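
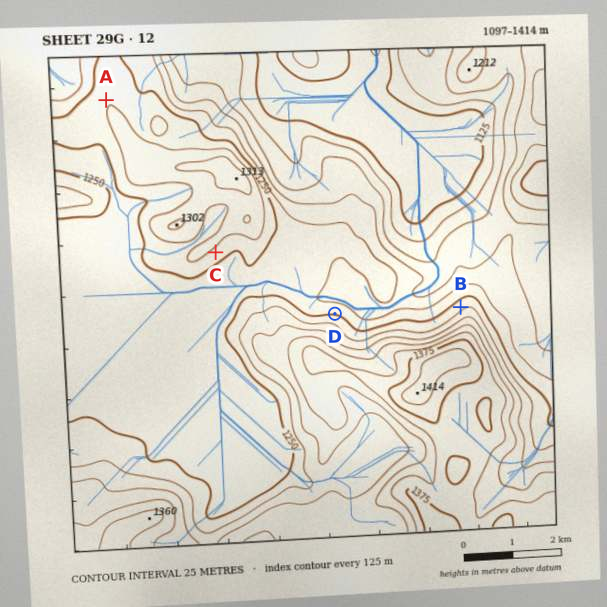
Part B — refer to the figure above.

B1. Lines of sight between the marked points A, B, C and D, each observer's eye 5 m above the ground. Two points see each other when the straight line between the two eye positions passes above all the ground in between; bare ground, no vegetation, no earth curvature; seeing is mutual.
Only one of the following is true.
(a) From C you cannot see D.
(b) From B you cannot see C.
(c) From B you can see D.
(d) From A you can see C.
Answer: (c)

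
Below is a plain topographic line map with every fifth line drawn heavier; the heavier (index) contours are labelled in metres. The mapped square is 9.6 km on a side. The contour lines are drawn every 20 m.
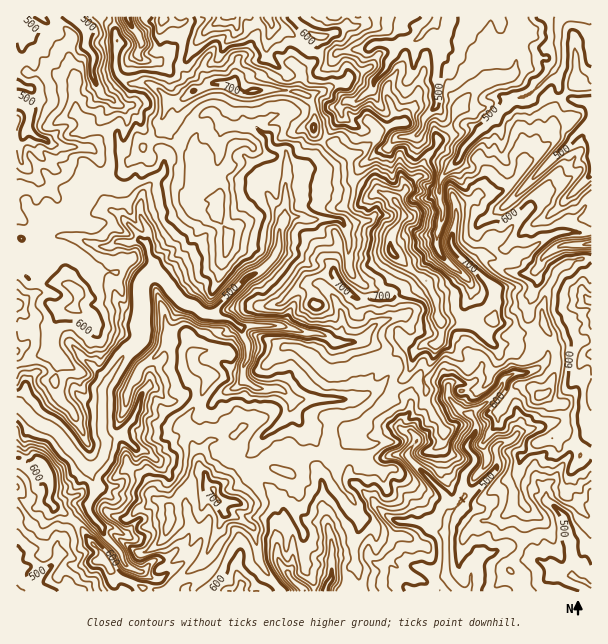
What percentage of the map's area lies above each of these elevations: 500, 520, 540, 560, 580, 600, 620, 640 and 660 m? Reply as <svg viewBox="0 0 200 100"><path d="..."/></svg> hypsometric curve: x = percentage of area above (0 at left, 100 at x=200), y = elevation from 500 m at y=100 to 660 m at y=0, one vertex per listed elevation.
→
<svg viewBox="0 0 200 100"><path d="M182 100l-16-12-17-13-17-13-20-12-29-12-25-13-22-13-16-12"/></svg>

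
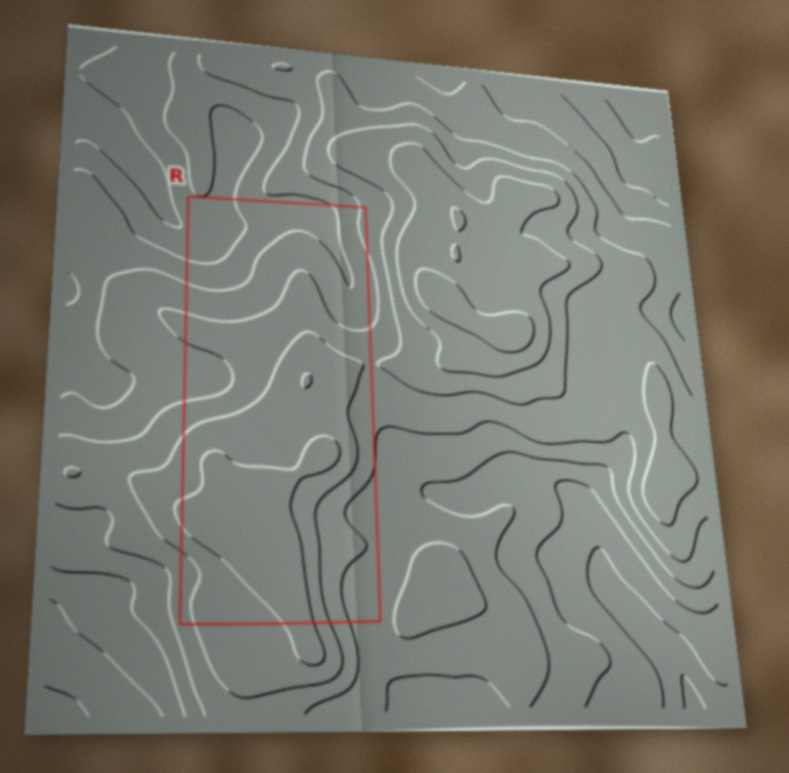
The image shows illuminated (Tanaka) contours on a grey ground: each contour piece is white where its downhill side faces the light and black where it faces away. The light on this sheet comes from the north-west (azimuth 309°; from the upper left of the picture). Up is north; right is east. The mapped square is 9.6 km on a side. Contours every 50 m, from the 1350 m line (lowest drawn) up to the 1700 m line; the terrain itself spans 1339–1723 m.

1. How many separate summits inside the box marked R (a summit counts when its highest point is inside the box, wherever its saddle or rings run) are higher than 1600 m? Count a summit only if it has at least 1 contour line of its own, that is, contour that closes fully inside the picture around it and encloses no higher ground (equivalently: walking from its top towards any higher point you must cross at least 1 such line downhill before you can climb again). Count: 1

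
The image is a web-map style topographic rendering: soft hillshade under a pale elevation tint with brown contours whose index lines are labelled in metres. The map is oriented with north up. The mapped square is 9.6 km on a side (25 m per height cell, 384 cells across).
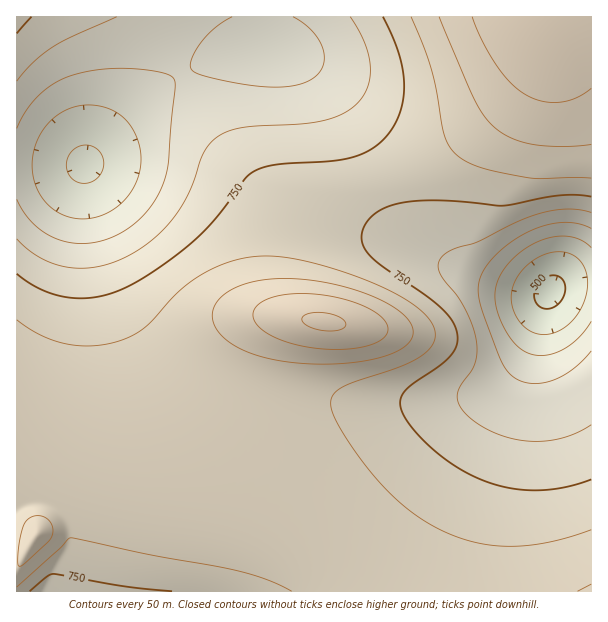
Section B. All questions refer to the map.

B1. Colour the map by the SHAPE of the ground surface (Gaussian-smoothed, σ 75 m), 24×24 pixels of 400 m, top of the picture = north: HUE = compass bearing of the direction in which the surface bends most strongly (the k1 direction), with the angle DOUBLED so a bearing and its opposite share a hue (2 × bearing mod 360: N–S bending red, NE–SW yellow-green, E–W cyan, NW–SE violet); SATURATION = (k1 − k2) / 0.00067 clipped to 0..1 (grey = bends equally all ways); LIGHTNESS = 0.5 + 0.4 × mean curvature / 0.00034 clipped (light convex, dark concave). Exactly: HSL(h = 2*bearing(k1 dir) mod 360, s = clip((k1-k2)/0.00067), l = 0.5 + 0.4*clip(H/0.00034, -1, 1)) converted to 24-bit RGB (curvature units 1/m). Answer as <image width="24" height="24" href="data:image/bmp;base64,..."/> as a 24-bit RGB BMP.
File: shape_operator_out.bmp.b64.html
<image width="24" height="24" href="data:image/bmp;base64,Qk32BgAAAAAAADYAAAAoAAAAGAAAABgAAAABABgAAAAAAMAGAAATCwAAEwsAAAAAAAAAAAAA3nRxEV1rfICNf4CQg4CUhX+ZgH2een+hd4iidpOidp2gd5uWeZWMeo+Ge4qEeoiEeomEeoiCeoaCeoOEeIGEeIGFeYGEeoCE/8zMGH2PTH+YfoSTf4OVf4KXf4KafYWcfImcfI6be5GXe5OTfI6MfIuHe4mFe4mFeomFeoiEeoaGeYOGeIGGeICFeH+Fen+E++XQ5Mb/KiCbfYWSfoWSf4WSf4WSf4aSfoiRfomPfoqNfouLfYmIfYiGfIiFe4mFe4mFeoiGeYeHeIOHeIGGeH+FeH2EeXyDO8IAsQIIf2eRfoSOfoSNf4SMf4WLf4WKgIaJf4eIf4eIf4eGfoeEfYiEfIiEfImFe4mGeomHeYaIeIOHd3+Gd3yFeHqDeXmCeoSKfIKKfYKLfoKLf4KKf4OIgIOHgIOGgISFgIWFgIWEf4aDfoeDfYiDfImDe4mEeomFeYiHeIWHd4GGdn2EdnmDd3eBeniAfIOKfIKKfYGJfoGIf4CHgICGgIGFgYKEgYOEgYSDgIWCf4aBfoeBfYiBfImCe4mCeoiDeYeEd4SFdn+DdnqBdXaAeHV/fHZ+e4OJe4GIfICIfX6Hf36GgH+FgoCEgoGDgoOCgYSBgIWAf4Z/fod9fIh8eoh6eId5d4V5doN6dYB8dXx9dXd7dXR7eXR7fHR7eoKJeoCIe36IfHyHgH6Ggn+FhICEg4GCg4KAhIN+hYV6hoZ1hoduhYhog4dif4ZeeoNddH9ecXxib3hnbXducnJ4d3J2eXJ0eYKKeX6JeXuJfXuIgXyHhH2GhX2ChXp6hnl0h3ZpiHNah3BKhXA7g3MxgXosfH8tcH8yZn87X39GUJRdVqSlXm2riWetmW6Zd4GMd3yLd3iLfXmKg3qJiHmGiXR7imlri15ai1RJi1A7i1QzjmIzkno8lJhHd6FOUqhRUqpzVriDScucObG4P2uoZkqyvmLDdIKOc3qOdHSOfXWOh3WNjnGMkWqFlmGBnVqEqlmUtWeyp4HDn5zTsb3jucrst8zupsHrjavimMfTaMC/PImcMlR7Qzx8nU2gcIOSb3mSb2+Te3CUhXCVjHCYjm+einGqhHe9hojToaznvszz0t340934ydP1s7nsm5Lcl3PHuYWLk4NiRFxPKjxBLDRCYkdha4WUaXiVaWuWdWuXgG6YhHOZf3mce4ekep2ye7O+fsLFgcO+f7usgrB2pnxhnFhKkEA6iDU0y1wpqWoxXFU3JTEpHSspNUM7ZomTY3iRY2iRcGaSgGySinSQinyGgox2d5Rmc5ZUdpREf483iIYsgW8lfV0je1EmfEwufE07umA9zGo9f1pFOEM5IDQxJ0M2YomKXnaFXmWCbGKDg2iHjG1/kHBwk4BtlItlko9bj4tTi4NNiXpKh3FKhmpOhWVUhGJbgmJhk2Rk0WZmslFgbE9oNUlSLFhPXn1zWW9zWF9uZFxveWJ0h2duk3BrmH1wl4Nyk4Ryj4JyjH1xindwiXBviW5xiG10h212hW13hG94sm+AzWyVqViiTE2CPnV/XHBgVWJfUlhcWlddal1dfmxjj3xpl4Zvl4l1k4h6joN+jn6GkXuRkXiTlHSUlHGSkXCMjXCEh3J/h3V+tnicxnXCgWSzUnuuZWldVlpWUFRUU1dTYmVZeHpgi41okZd1jpmEjJiXiY2bhIOeh32gi3ihkXWjlnKjmnGjnHKhmnWck3mSin+InYGfmYC3eIO7bV9gYFhfU1RaVF1cWWxcYYVibZtxeqB/gZ6JhZiRhI2TgH6ThHiUinKWkW6ZmGybnGybnW+YnHSVmXqTloGRjoaMgoyIfZKQeWFyaltwWllrWmxxXId5Xpp4ZqJ1bqF1dJt3eJF7e4Z/fXmBg3KDh2yEimiDjmeDkmiDlWyDlnKDlXqElIGFkYeHi4+Jf4+JgmSEcWCAYGB/YYOKYJSHYJx7Yp9wZZxobZRodIhseH5teHJseGhpemRqfmJrg2NtiGZvjWtxkXJzkn16k4iBk5CGj5KJhJGLgWiKc2WKaXCMaomPaJOIZpd5ZZZraZFkcYlkdYBkeHhjdG1hc2VfdGBeeF9ffWJigmlniXNujn91kot9lZSDkZaHjJaJhpKMfm2Lc2uMcneNc4eMcY6Fbo53bIxrcohodoFld3pjdXFhcWlgcGVfcWRhdWZkeWxpf3Zwh4J2jY59jpSCjpiHjJqJipmMh5GQe3GIcm+KdnmLeoKJeYiFd4d6d4VzeoFwenxtd3VqdG1pcWhocWhrc2tvdm91dXd7eoJ9f4uBhJOGiJmKi52OjJ2RjJaRh4eN"/>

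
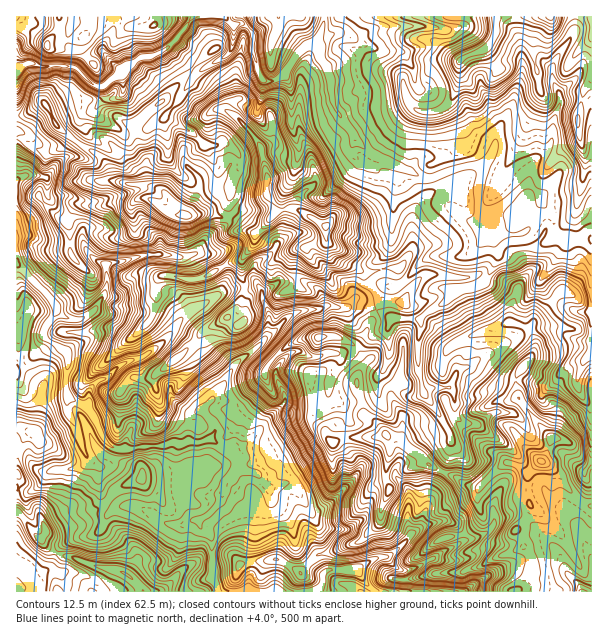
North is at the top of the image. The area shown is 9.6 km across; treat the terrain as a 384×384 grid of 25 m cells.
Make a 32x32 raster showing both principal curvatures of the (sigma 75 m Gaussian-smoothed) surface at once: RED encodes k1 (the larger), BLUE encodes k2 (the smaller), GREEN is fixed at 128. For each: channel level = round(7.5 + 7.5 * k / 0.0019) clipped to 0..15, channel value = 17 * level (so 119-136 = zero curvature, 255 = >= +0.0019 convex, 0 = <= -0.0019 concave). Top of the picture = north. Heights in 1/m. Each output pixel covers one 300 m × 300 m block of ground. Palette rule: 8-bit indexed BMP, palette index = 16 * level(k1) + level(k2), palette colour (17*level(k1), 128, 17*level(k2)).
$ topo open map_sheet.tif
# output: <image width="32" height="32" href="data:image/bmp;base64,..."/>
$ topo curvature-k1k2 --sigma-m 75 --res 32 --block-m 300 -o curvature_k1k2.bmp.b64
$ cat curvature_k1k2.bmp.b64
<image width="32" height="32" href="data:image/bmp;base64,Qk02CAAAAAAAADYEAAAoAAAAIAAAACAAAAABAAgAAAAAAAAEAAATCwAAEwsAAAABAAAAAAAAAIAAABGAAAAigAAAM4AAAESAAABVgAAAZoAAAHeAAACIgAAAmYAAAKqAAAC7gAAAzIAAAN2AAADugAAA/4AAAACAEQARgBEAIoARADOAEQBEgBEAVYARAGaAEQB3gBEAiIARAJmAEQCqgBEAu4ARAMyAEQDdgBEA7oARAP+AEQAAgCIAEYAiACKAIgAzgCIARIAiAFWAIgBmgCIAd4AiAIiAIgCZgCIAqoAiALuAIgDMgCIA3YAiAO6AIgD/gCIAAIAzABGAMwAigDMAM4AzAESAMwBVgDMAZoAzAHeAMwCIgDMAmYAzAKqAMwC7gDMAzIAzAN2AMwDugDMA/4AzAACARAARgEQAIoBEADOARABEgEQAVYBEAGaARAB3gEQAiIBEAJmARACqgEQAu4BEAMyARADdgEQA7oBEAP+ARAAAgFUAEYBVACKAVQAzgFUARIBVAFWAVQBmgFUAd4BVAIiAVQCZgFUAqoBVALuAVQDMgFUA3YBVAO6AVQD/gFUAAIBmABGAZgAigGYAM4BmAESAZgBVgGYAZoBmAHeAZgCIgGYAmYBmAKqAZgC7gGYAzIBmAN2AZgDugGYA/4BmAACAdwARgHcAIoB3ADOAdwBEgHcAVYB3AGaAdwB3gHcAiIB3AJmAdwCqgHcAu4B3AMyAdwDdgHcA7oB3AP+AdwAAgIgAEYCIACKAiAAzgIgARICIAFWAiABmgIgAd4CIAIiAiACZgIgAqoCIALuAiADMgIgA3YCIAO6AiAD/gIgAAICZABGAmQAigJkAM4CZAESAmQBVgJkAZoCZAHeAmQCIgJkAmYCZAKqAmQC7gJkAzICZAN2AmQDugJkA/4CZAACAqgARgKoAIoCqADOAqgBEgKoAVYCqAGaAqgB3gKoAiICqAJmAqgCqgKoAu4CqAMyAqgDdgKoA7oCqAP+AqgAAgLsAEYC7ACKAuwAzgLsARIC7AFWAuwBmgLsAd4C7AIiAuwCZgLsAqoC7ALuAuwDMgLsA3YC7AO6AuwD/gLsAAIDMABGAzAAigMwAM4DMAESAzABVgMwAZoDMAHeAzACIgMwAmYDMAKqAzAC7gMwAzIDMAN2AzADugMwA/4DMAACA3QARgN0AIoDdADOA3QBEgN0AVYDdAGaA3QB3gN0AiIDdAJmA3QCqgN0Au4DdAMyA3QDdgN0A7oDdAP+A3QAAgO4AEYDuACKA7gAzgO4ARIDuAFWA7gBmgO4Ad4DuAIiA7gCZgO4AqoDuALuA7gDMgO4A3YDuAO6A7gD/gO4AAID/ABGA/wAigP8AM4D/AESA/wBVgP8AZoD/AHeA/wCIgP8AmYD/AKqA/wC7gP8AzID/AN2A/wDugP8A/4D/AIeGl4aFhrentpWEo6SVY7WjpbeS5PHx0NCQxMeXh6aUhoWV1ufHppaU2KSV2MbX1sWSgICjs8LD1vbEpZeHhaeEyLSUZIW4qIWFpLanhbdjt+X5xpKQ9uSUhaenl4eXh7XJloZ0lqaEdYZ1hoZ2loWUc5Hl2ZNww7OlgsiHh4eHtsiFh4eFhYaHh4aHh4d2hnOD2JTnc5aVhceDlqeHd5ezlZeYhaeWl4eHh3aIh4eGguKRx+iThWSW2ISWl4eXpddjhIZ1hqiohoeIh4aGh3N0+YCTxrSm5eelxoW2lrZitJe3lJaVpaWWl5iXdoiGg4b3lnPGldiVY4S3prfIhbKXuaeDpLSjs4KEhYaHhoOFyNm2x7i3hoWEx5O1hbfZsri4haWCxnPHtpWWh4d1g8jXl3WmlbeXlJaUtLW1tqeDhaZ0hIPZlMfFc3WHhJTRk8d2hqaFtYSlhLe3t9aEp4KGuJLGsObW15PHc3O06bDFuIaolpa3gqSEl5e3pYOElJaolIT4oLHG97ing5D50Nm3lpe3g8eByYSFhbfYloWEp5Vzg4X3tXCk17ekkYD2wrSTpaeT6IG5p4eFhMenloS3cti2pafox4KVx8b6oYDG+eelpnPXgpenuKeXtpaWpaimgqNyhYXXhoOD2MjEknCAkXOmhZWUhIeHl7inloWDuIJ1pqKDlsiVhIJx1ZDo17W1lIaXp5aFc4R1x5SluLWShIe35sPX2Pf397PFg5SUpKWEppaVp7fHtpS41oO4lIOouOaQgJCggHBzs/eStbfHqLallMeVdHWGhYWmlXWGlIa2k7fX2aSEpGGltOhxtaXolYZ0lqeXl4d2hoaGdoZzhsiEdHTWksj6w8Om1raV5umnlnSWl3eHd3eHh4eWhqPGlaWlpdjXyLe2hYSl5dejxsekhoaXd4eHh4eHdoamo7TF19fF1ri4hJZ2g+iklOehc4WGd4eXmIaYh4aGhrZiopHHpZaFpYO2l5dz5qZy+IR1d4aGhpaFhoeHhqdkprW3lLS2hoW3gth0hXL2lpP3g3aGhoeGh5eHdpeHhpTGhoXnpZaVloWEoqRk1tXGk5SGhYeHhoWFhYZ2h4d1ldXEx7d1hMi2t4S1+dfmkeikhoWGh4anyMiWhnV1laSkxrL7lsfEpJWnt4OFuOqx17SXhJh3dciGhrWnlXKn2IG3scbXsNCQlainloWm1WCgtZiDl4eWyJV1x4TIpbSjpZWAsLDQ95KAkKW3pJH3oOiRpoWHl5aVl6XqxqaWpJS2lsP6x7iUuLa2gKW5xuOg2IWDl5eGhpamloWl54WGp4Knp4S3h5eGp7jIkMSigLW3p6aVlpeWlZWUlHTXlabZpKU="/>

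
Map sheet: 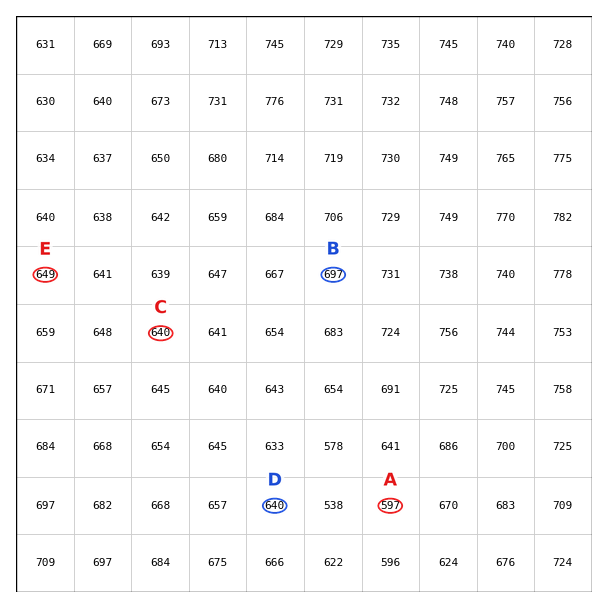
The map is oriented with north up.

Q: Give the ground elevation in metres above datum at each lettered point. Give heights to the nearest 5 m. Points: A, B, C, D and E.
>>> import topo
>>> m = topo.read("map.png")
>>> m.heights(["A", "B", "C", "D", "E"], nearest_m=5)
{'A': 595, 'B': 695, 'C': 640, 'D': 640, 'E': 650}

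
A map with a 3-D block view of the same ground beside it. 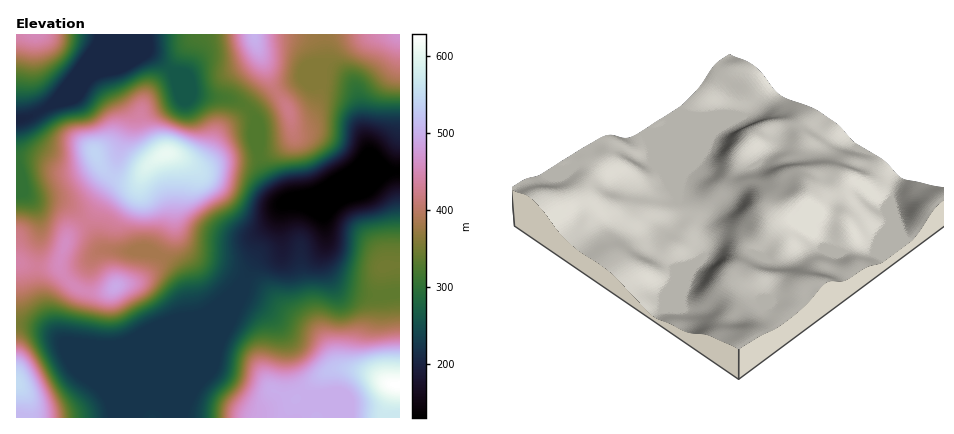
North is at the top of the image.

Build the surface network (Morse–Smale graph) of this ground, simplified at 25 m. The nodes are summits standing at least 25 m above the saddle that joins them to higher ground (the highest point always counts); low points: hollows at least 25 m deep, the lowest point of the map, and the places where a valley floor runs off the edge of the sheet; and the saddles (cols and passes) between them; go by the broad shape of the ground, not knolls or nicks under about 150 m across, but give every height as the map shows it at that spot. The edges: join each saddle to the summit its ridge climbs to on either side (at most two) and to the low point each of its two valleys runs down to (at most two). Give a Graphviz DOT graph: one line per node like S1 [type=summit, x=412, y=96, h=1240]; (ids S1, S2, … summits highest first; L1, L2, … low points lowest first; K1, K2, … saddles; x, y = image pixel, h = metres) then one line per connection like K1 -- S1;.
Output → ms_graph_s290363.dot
graph terrain {
  S1 [type=summit, x=398, y=384, h=629];
  S2 [type=summit, x=166, y=154, h=607];
  S3 [type=summit, x=18, y=384, h=550];
  S4 [type=summit, x=254, y=36, h=504];
  S5 [type=summit, x=116, y=286, h=495];
  S6 [type=summit, x=398, y=36, h=468];
  S7 [type=summit, x=36, y=34, h=453];
  L1 [type=low, x=400, y=172, h=130];
  L2 [type=low, x=18, y=120, h=202];
  K1 [type=saddle, x=38, y=266, h=434];
  K2 [type=saddle, x=84, y=222, h=431];
  K3 [type=saddle, x=16, y=324, h=352];
  K4 [type=saddle, x=248, y=108, h=331];
  K5 [type=saddle, x=242, y=282, h=222];
  K6 [type=saddle, x=40, y=110, h=207];
  K7 [type=saddle, x=394, y=172, h=131];
  K1 -- S5;
  K1 -- L1;
  K1 -- L2;
  K2 -- S2;
  K2 -- S5;
  K2 -- L1;
  K2 -- L2;
  K3 -- S3;
  K3 -- S5;
  K3 -- L1;
  K4 -- S2;
  K4 -- S4;
  K4 -- L1;
  K4 -- L2;
  K5 -- S1;
  K5 -- S2;
  K5 -- L1;
  K6 -- S2;
  K6 -- S7;
  K6 -- L2;
  K7 -- S1;
  K7 -- S6;
  K7 -- L1;
}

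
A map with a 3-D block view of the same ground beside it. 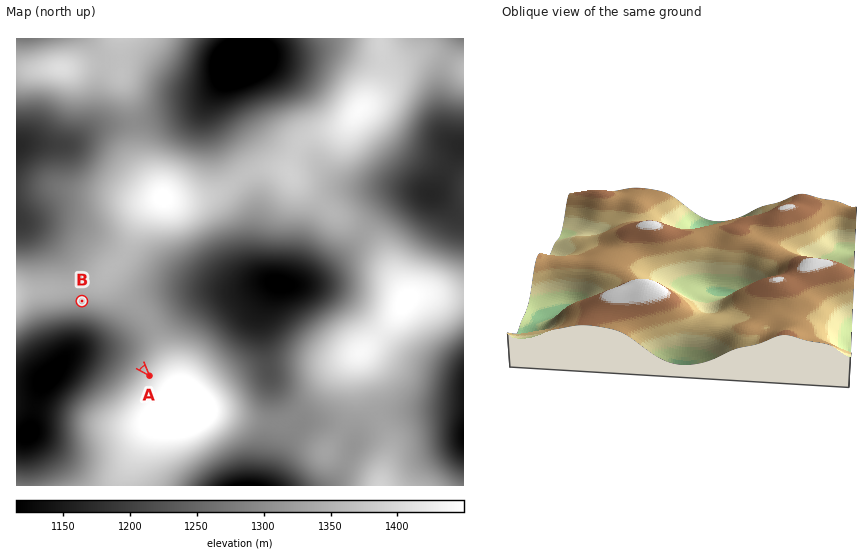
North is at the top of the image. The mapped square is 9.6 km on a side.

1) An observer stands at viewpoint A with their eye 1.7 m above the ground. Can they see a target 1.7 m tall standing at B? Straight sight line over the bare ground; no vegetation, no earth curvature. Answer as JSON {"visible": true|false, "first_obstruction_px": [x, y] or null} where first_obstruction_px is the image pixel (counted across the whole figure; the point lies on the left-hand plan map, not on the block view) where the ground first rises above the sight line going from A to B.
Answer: {"visible": true, "first_obstruction_px": null}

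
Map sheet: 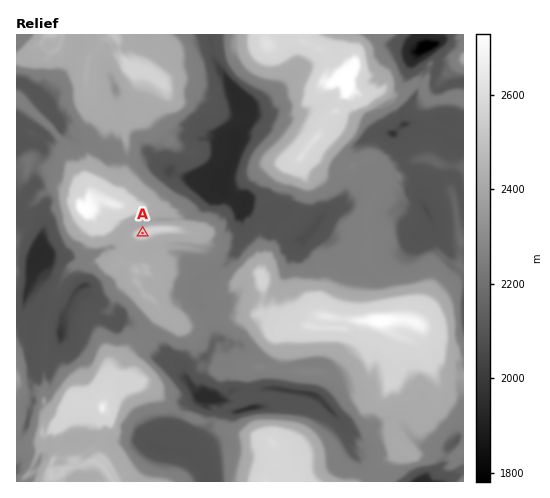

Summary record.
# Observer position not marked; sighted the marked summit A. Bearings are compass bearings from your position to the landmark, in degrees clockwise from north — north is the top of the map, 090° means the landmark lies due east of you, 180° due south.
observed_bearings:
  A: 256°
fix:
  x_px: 188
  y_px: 221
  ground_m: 2380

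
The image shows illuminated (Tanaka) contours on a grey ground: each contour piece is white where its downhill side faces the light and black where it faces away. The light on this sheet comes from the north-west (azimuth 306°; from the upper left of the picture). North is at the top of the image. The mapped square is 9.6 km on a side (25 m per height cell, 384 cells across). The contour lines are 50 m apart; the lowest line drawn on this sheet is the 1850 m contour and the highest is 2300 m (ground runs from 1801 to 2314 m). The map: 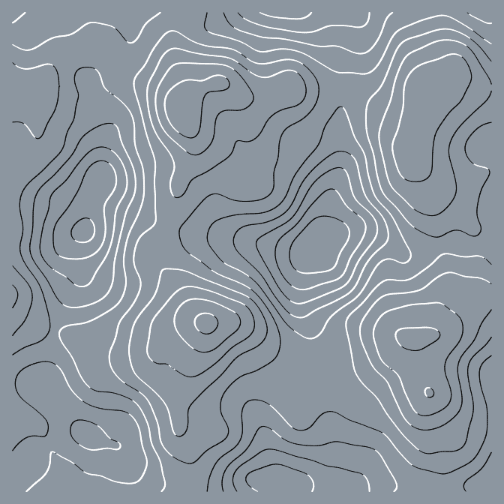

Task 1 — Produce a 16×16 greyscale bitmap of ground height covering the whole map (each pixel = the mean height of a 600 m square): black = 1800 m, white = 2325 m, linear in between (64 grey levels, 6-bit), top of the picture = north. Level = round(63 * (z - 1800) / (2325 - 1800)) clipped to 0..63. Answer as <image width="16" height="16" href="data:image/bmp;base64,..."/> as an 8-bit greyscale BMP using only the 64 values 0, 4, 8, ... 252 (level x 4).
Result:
<image width="16" height="16" href="data:image/bmp;base64,Qk02BQAAAAAAADYEAAAoAAAAEAAAABAAAAABAAgAAAAAAAABAAATCwAAEwsAAAABAAAAAAAAAAAAAAEBAQACAgIAAwMDAAQEBAAFBQUABgYGAAcHBwAICAgACQkJAAoKCgALCwsADAwMAA0NDQAODg4ADw8PABAQEAAREREAEhISABMTEwAUFBQAFRUVABYWFgAXFxcAGBgYABkZGQAaGhoAGxsbABwcHAAdHR0AHh4eAB8fHwAgICAAISEhACIiIgAjIyMAJCQkACUlJQAmJiYAJycnACgoKAApKSkAKioqACsrKwAsLCwALS0tAC4uLgAvLy8AMDAwADExMQAyMjIAMzMzADQ0NAA1NTUANjY2ADc3NwA4ODgAOTk5ADo6OgA7OzsAPDw8AD09PQA+Pj4APz8/AEBAQABBQUEAQkJCAENDQwBEREQARUVFAEZGRgBHR0cASEhIAElJSQBKSkoAS0tLAExMTABNTU0ATk5OAE9PTwBQUFAAUVFRAFJSUgBTU1MAVFRUAFVVVQBWVlYAV1dXAFhYWABZWVkAWlpaAFtbWwBcXFwAXV1dAF5eXgBfX18AYGBgAGFhYQBiYmIAY2NjAGRkZABlZWUAZmZmAGdnZwBoaGgAaWlpAGpqagBra2sAbGxsAG1tbQBubm4Ab29vAHBwcABxcXEAcnJyAHNzcwB0dHQAdXV1AHZ2dgB3d3cAeHh4AHl5eQB6enoAe3t7AHx8fAB9fX0Afn5+AH9/fwCAgIAAgYGBAIKCggCDg4MAhISEAIWFhQCGhoYAh4eHAIiIiACJiYkAioqKAIuLiwCMjIwAjY2NAI6OjgCPj48AkJCQAJGRkQCSkpIAk5OTAJSUlACVlZUAlpaWAJeXlwCYmJgAmZmZAJqamgCbm5sAnJycAJ2dnQCenp4An5+fAKCgoAChoaEAoqKiAKOjowCkpKQApaWlAKampgCnp6cAqKioAKmpqQCqqqoAq6urAKysrACtra0Arq6uAK+vrwCwsLAAsbGxALKysgCzs7MAtLS0ALW1tQC2trYAt7e3ALi4uAC5ubkAurq6ALu7uwC8vLwAvb29AL6+vgC/v78AwMDAAMHBwQDCwsIAw8PDAMTExADFxcUAxsbGAMfHxwDIyMgAycnJAMrKygDLy8sAzMzMAM3NzQDOzs4Az8/PANDQ0ADR0dEA0tLSANPT0wDU1NQA1dXVANbW1gDX19cA2NjYANnZ2QDa2toA29vbANzc3ADd3d0A3t7eAN/f3wDg4OAA4eHhAOLi4gDj4+MA5OTkAOXl5QDm5uYA5+fnAOjo6ADp6ekA6urqAOvr6wDs7OwA7e3tAO7u7gDv7+8A8PDwAPHx8QDy8vIA8/PzAPT09AD19fUA9vb2APf39wD4+PgA+fn5APr6+gD7+/sA/Pz8AP39/QD+/v4A////AFhkZFxohHxIKCxASFxwdGBcXExMbJiUcExYXGBwkJR8ZFRQWHyonIBsgHh8kLiwiFhYdISkuKiMhISIjKjQwIRsbISYvMjQrJSEhJjE1MCMiHh8kLjY8NSkcHigzNTMrJRkWHSgyMy0eEBQfKi0uLB4RDxonKSQdEgYGEx8iJycaCwcWJSUfGBEHAgoYIiQjGw8JEiAnIiEfEwkPHyoqJCAWDA4gKikoJRwRFykwLCUjHxQVIy8wKichGx0tMysjJiIbGyg4NC4rJh8hKzMwKCgkHSAqNjYzLSshICczMy0hISAgJC0rJyEhGxohLDApGhweHR8jHhgSEBITGSAjHA="/>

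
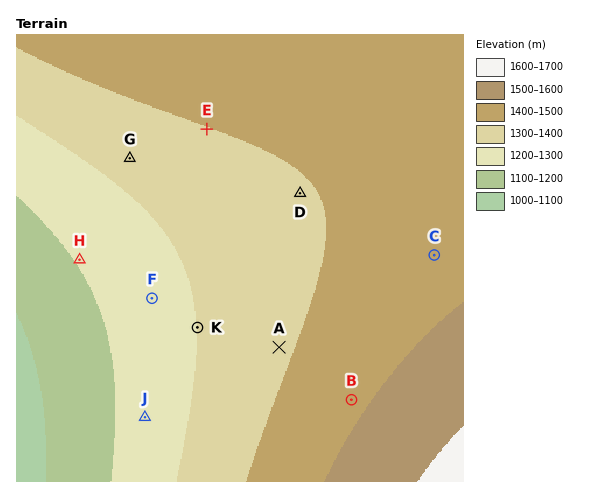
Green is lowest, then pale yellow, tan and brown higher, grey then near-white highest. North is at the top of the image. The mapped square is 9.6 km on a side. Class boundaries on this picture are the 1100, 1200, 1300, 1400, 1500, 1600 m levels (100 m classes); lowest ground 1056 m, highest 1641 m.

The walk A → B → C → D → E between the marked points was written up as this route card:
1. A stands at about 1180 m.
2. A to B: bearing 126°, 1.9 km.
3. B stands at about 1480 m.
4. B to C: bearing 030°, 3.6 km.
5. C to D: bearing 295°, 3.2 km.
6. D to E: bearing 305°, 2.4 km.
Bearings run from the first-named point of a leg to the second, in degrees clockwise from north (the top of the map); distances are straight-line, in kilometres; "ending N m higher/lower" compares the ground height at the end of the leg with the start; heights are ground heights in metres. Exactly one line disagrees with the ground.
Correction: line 1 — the height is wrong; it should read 1380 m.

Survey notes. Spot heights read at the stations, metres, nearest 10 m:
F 1260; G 1330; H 1210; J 1240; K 1300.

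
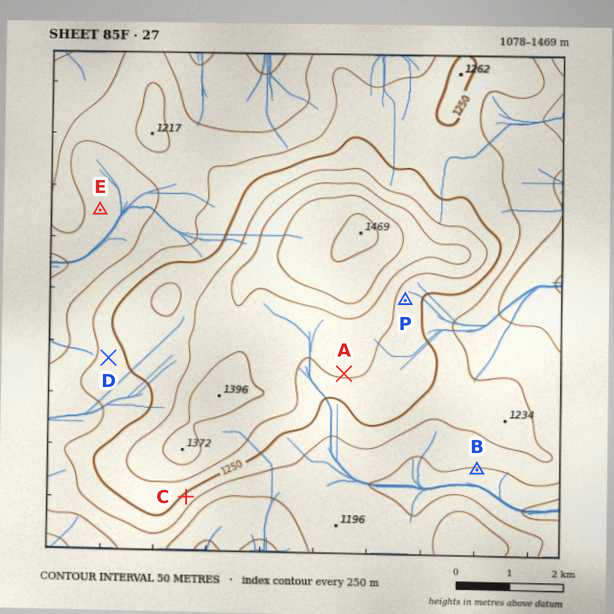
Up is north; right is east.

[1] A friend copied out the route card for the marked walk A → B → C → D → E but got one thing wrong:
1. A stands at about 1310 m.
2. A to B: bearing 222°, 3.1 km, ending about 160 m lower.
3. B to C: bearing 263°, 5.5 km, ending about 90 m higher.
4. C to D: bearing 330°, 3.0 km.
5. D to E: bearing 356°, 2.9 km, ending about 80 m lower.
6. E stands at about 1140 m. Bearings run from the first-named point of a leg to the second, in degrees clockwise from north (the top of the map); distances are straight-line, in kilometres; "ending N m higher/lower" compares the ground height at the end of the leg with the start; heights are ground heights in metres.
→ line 2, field bearing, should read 126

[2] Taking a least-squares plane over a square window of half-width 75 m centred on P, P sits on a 6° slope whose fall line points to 89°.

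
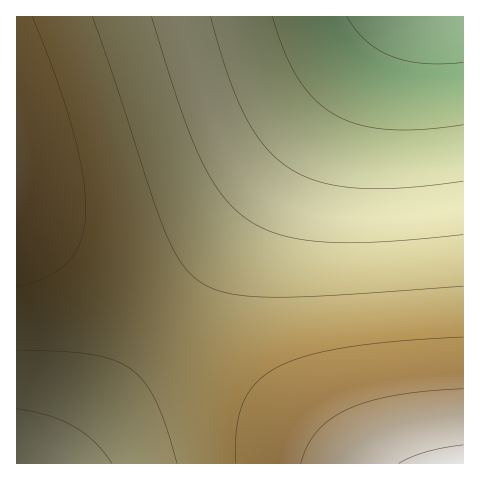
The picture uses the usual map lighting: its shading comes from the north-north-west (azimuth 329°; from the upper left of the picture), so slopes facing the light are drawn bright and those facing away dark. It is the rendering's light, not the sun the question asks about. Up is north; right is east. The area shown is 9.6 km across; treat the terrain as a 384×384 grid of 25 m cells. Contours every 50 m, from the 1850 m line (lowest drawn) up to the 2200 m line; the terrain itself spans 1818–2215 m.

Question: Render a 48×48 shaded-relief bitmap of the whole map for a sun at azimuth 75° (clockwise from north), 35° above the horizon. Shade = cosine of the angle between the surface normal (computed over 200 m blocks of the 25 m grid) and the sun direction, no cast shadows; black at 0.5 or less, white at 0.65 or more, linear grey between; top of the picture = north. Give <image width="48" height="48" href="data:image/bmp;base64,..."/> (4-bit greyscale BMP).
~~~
<image width="48" height="48" href="data:image/bmp;base64,Qk32BAAAAAAAAHYAAAAoAAAAMAAAADAAAAABAAQAAAAAAIAEAAATCwAAEwsAABAAAAAAAAAAAAAAABEREQAiIiIAMzMzAERERABVVVUAZmZmAHd3dwCIiIgAmZmZAKqqqgC7u7sAzMzMAN3d3QDu7u4A////AGZVVVVVRERERERERERVVVVWZmZnd3d3eGZlVVVVVEREREREREVVVVVmZmZ3d3d3iGZlVVVVVVRERERERVVVVVZmZmd3d3d4iGZmVVVVVVVVREVVVVVVVWZmZnd3d3eIiGZmZVVVVVVVVVVVVVVVZmZmZ3d3d3iIiGZmZlVVVVVVVVVVVVVmZmZmd3d3d4iIiGZmZmZVVVVVVVVVVWZmZmZ3d3d3iIiIiGZmZmZmVVVVVVVVZmZmZmd3d3d4iIiIiGZmZmZmZmZmZmZmZmZmZ3d3d3eIiIiIiGZmZmZmZmZmZmZmZmZnd3d3d3iIiIiIiGZmZmZmZmZmZmZmZmd3d3d3d4iIiIiIiGZmZmZmZmZmZmZnd3d3d3d3iIiIiIiIiGZnd3d3d3d3d3d3d3d3d3d4iIiIiIiIiHd3d3d3d3d3d3d3d3d3d4iIiIiIiIiIiHd3d3d3d3d3d3d3d3eIiIiIiIiIiIiIiHd3d3d3d3d4iIiIiIiIiIiIiIiIiIiIiHd3d3d4iIiIiIiIiIiIiIiIiIiIiIiIiHd3d4iIiIiIiIiIiIiIiIiIiIiIiIiIiHd3iIiIiIiIiIiIiIiIiIiIiIiIiIiIiHeIiIiIiJmZmZmZmYiIiIiIiIiIiIiIiIiIiIiJmZmZmZmZmZmYiIiIiIiIiIiIiIiIiImZmZmZmZmZmZmZmIiIiIiIiIiIiIiIiZmZmZmZmZmZmZmZmZiIiIiIiIiIiIiImZmZmZqqqqqZmZmZmZmIiIiIiIiIiIiZmZmZqqqqqqqqmZmZmZmYiIiIiIiIiJmZmZmqqqqqqqqqqpmZmZmYiIiIiIiIiJmZmaqqqqqqqqqqqqmZmZmZiIiIiIiIiJmZmqqqqqqqqqqqqqqZmZmZiIiIiIiIiJmZqqqqqqqqqqqqqqqpmZmZmIiIiIiIiJmqqqqqqqqqqqqqqqqqmZmZmIiIiIiIiJqqqqqqqru7u6qqqqqqmZmZmYiIiIiIiKqqqqqqu7u7u7qqqqqqqZmZmYiIiIiIiKqqqqq7u7u7u7uqqqqqqZmZmZiIiIiIiKqqqqu7u7u7u7u6qqqqqpmZmZiIiIiIiKqqqru7u7u7u7u7qqqqqpmZmZmIiIiIiKqqq7u7u7u7u7u7qqqqqqmZmZmIiIiIiKqqu7u7u7u7u7u7uqqqqqmZmZmYiIiIiKqru7u7u7u7u7u7uqqqqqqZmZmYiIiIiKq7u7u7u7u7u7u7u6qqqqqZmZmYiIiIiKu7u7u7u7u7u7u7u6qqqqqpmZmZiIiIiLu7u7u7u7u7u7u7u6qqqqqpmZmZiIiIiLu7u7u7u7u7u7u7u6qqqqqqmZmZmIiIiLu7u7u7u7u7u7u7u7qqqqqqmZmZmIiIiLu7u7u7u7u7u7u7u7qqqqqqqZmZmYiIiLu7u7u7u7u7u7u7u7qqqqqqqZmZmYiIiLu7u7u7u7u7u7u7u7qqqqqqqpmZmZiIiLu7u7u7u7u7u7u7u7qqqqqqqpmZmZiIiLu7u7u7u7u7u7u7u7qqqqqqqqmZmZmIiA=="/>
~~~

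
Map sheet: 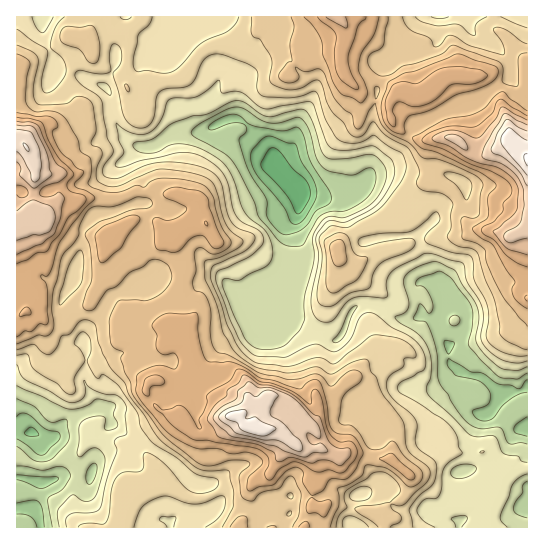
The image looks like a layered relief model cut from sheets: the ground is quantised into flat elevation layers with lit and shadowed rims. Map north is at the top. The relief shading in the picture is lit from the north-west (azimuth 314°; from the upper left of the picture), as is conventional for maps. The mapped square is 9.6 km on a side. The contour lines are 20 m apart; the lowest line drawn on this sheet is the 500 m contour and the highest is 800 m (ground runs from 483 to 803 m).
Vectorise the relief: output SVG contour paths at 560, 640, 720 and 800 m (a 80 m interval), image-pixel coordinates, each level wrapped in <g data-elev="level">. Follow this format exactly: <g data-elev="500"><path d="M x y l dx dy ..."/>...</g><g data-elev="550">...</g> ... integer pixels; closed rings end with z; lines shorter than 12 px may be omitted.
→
<g data-elev="560"><path d="M527 518l-10-4-4-5 2-7 8-9 0-8 4-4"/><path d="M87 483l-1-5 1-7 4-7 4-1 2 4-2 9-4 7z"/><path d="M17 466l9 0 16 4 19-4 5 2 4 5 0 5-7 10-13 8-2 3 4 28"/><path d="M527 444l-6-1-8 1-4-1-6-13-4-3-17 2-9-3-8-5-9-12-17-28-2-28-8-26-4-6-11-2 5-15 3 1 7 8 2-1 2-5-1-8-4-8-5-4-6-1-2-3 2-3 5-3 17-6 11 6 18 24 4 8 0 17-4 17 2 4 11 14 18 16 18 2 10-6"/><path d="M17 399l17 7 11 12 5 4 4 0 12-3 3 18-4 9-12 12-7 3-12-1-17-14"/><path d="M451 325l3 1 4-2 2-3-1-4-4-2-4 2-2 4z"/><path d="M289 246l-10-5-20-23-6-19-15-29-7-11-9-7-30-17-1-4 5-5 27-15 12-4 8 1 18 12 9 3 9 0 20-5 4 3 5 6 8 31 9 11 6 3 20 3 6-1 10-6 4 0 3 2 2 5-1 8-4 9-6 7-18 11-17 2-8 3-5 5-14 24-4 2z"/></g><g data-elev="640"><path d="M336 527l3-12 8-8-3-9 2-7 20-12 7-6 8-1 6 2 9 7 4 6-1 6-9 9-30 4-5 3 3 4 13 8 7 6"/><path d="M390 527l9-5 3-4-3-4-7-5-1-4 8 1 6-3 22-21 3-5 0-6-3-5-14-11-5-5-2-7-3-21-20-28-6-16-6-7-3-10-5-2-9 3-23 12-14-7-19 5-11 1-30-6-19-12-6-6-9-16-6-28-12-27-1-15 2-2 19-6 14-8 4-5-1-3-11-8-5-7-4-10-4-19-5-12-6-5-9-3-36-6-8 1-37 16-10 0-8-4-3-4 0-8 6-17-3-5-6-2-2-3 5-13-4-27-5-4-8-3-4 1-9 7-24 1-5-2-3-5-1-8 5-25 0-7-6-7-15-6"/><path d="M287 516l1-3 3-2-1 4z"/><path d="M289 498l-2-3 4-2 2 2 0 3-2 1z"/><path d="M17 350l17-6 9 9 7 1 7-6 4-11 9-3 11-13 6-1 7 3 2 4 3 16 10 23 16 17 5 14 14 17 15 25 39 30 9 2 18-1 4 1 5 20-1 15-11 21"/><path d="M59 305l1-11 9-28 6-12 6-4 2 4 1 7-2 21-6 8-14 14z"/><path d="M331 293l6-1 20-12 6-10 5-11-2-2-11-3-3-4-4-13-6-4-8 1-8 5-2 3 2 15 0 28 2 5z"/><path d="M466 200l-9-14-12-9-1-3 1-1 5-1 9 2 11 7 2 4-1 5-2 8z"/><path d="M127 91l2 0 0-2-3-5-1 2z"/><path d="M92 63l3 0 3-2 2-11-1-12-5-11-4-2-9 2-14-1-4 2-3 7 2 7 17 7 8 12z"/><path d="M527 44l-6-3-15-11-9-3-4 3 10 15 2 6-2 4-32-9-20-11-4 1-6 9-6 2-6-9-15-6-5-4-4-5-3-6"/><path d="M251 17l0 14 1 4 9 5 10 18 1 7-2 13 1 5 12 6 10 1 9-2 11-7 5-1 4 5 4 16 5 9 12 12 9 13 5 2 5-1 9-13 3-1 12 14 23 13 10 20 0 5-3 8 2 5 7 4 18 3 9 8 1 3-2 10 0 12-4 8 1 4 10 7 15 3 5 5 7 25 10 23 5 23 0 9 8 8 19 8"/></g><g data-elev="720"><path d="M337 465l5 0 7-7 2-4 0-4-2-2-12 0-7-5-11-27-6-2-14-14-8-6-20-8-12-2-13-9-3 0-5 8-10 7-2 6-11 9-7 12 0 4 10 16 41 8 15 8 2 6 2 3 13-5 20 6 8-3 8 0z"/><path d="M17 254l25-10 12-10 6-16 4-20-5-6-6 4-7 1-5-1-2-3 4-6 16-5 8-8-1-4-11-8-17-36-8-4-13-1"/><path d="M17 185l8 2 3 6-1 2-4 3-4-1-2-2"/><path d="M527 120l-25-13-7 12-16 18-5 1-13-6-10-2-11 3-8 5 2 3 15 5 21 13 29 9 14 11 5 11-1 20-6 7-18 14 14 18 20 6"/><path d="M326 17l20 11 2-3-2-8"/></g><g data-elev="800"><path d="M527 154l-2 0-1 3 3 9"/></g>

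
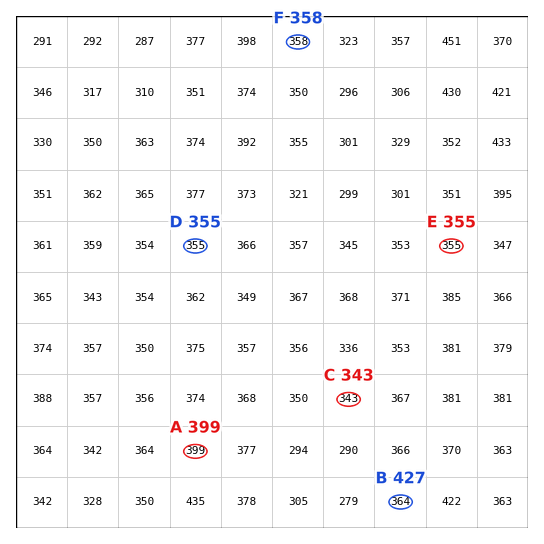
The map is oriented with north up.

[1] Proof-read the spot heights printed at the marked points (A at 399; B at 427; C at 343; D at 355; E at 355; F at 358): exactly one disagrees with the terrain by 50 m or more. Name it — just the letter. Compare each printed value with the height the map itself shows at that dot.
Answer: B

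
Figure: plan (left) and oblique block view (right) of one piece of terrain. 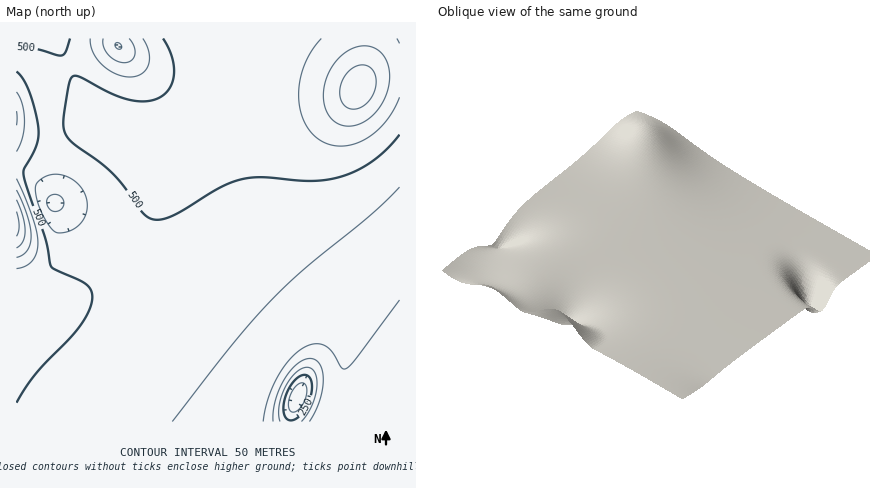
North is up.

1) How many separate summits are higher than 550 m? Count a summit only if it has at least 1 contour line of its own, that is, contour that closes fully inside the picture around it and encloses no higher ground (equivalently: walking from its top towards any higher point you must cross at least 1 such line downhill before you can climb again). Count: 1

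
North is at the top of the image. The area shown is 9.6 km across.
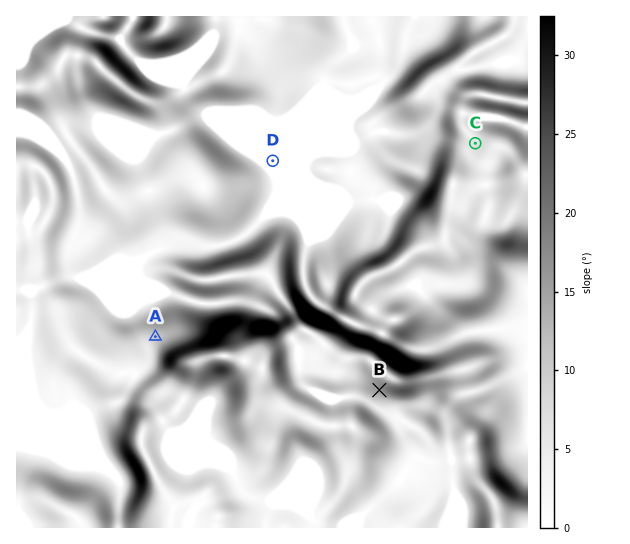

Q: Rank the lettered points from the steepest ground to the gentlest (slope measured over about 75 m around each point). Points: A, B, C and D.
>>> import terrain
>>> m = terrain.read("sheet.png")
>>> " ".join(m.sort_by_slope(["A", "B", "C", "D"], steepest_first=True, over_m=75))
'B A C D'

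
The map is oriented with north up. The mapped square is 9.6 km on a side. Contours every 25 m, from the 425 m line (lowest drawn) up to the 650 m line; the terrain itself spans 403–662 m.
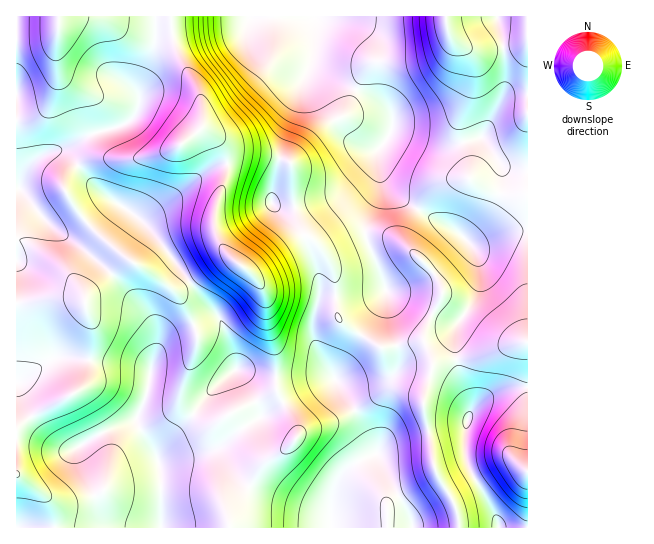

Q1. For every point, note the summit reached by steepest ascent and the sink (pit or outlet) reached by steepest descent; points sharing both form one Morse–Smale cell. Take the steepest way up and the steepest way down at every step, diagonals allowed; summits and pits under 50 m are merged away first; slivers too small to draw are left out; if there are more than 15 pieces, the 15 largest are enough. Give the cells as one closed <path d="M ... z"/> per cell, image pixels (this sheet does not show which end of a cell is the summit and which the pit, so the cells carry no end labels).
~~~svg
<path d="M314 16l-159 0 0 29-16 40 0 21-4 9-8 8-8 4-26 6-27 15-25 8-17 17-4 12-4 4 1 339 212 0 0-15 14-16 17-30 9-8 17-10 11-12-2-14-19-34 0-34-9-36-2-24-6-13-10-11 9-3 39-29 10-3 13 11 11 16 4 12 1 36 3 8 4 5 18 11 22-34 2-6 0-9-20-49 0-14 15-32-3-40 15-22 0-14-7-10-10-6-41-19-22-15 3-27z"/><path d="M527 16l-212 1-3 48 22 15 41 19 10 6 7 10 0 14-15 22 2 16 5 16 14 14 52 30 23 18 13-2 27-11 15-2z"/><path d="M307 236l-10 3-39 29-9 3 10 11 6 13 2 24 9 36 0 34 19 34 2 14-11 12-17 10-9 8-17 30-14 16 0 14 182 1 1-6-3-7-33-61-15-33-26-42 25-45-21-15-3-8-3-41-13-23z"/><path d="M381 173l-1 18-15 32 0 14 20 49 0 9-24 40 21 13 41-7 8 14 2 10 6-4 32-4 40-13 16-3 1-110-15 1-27 11-13 2-23-18-52-30-14-14z"/><path d="M154 16l-138 1 1 171 10-19 14-13 25-8 27-15 26-6 8-4 8-8 4-9 0-21 16-40 1-19z"/><path d="M527 341l-16 3-40 13-32 4-7 5-8 29 0 18 7 26 2 26 7 16 15 24 4 23 69-1z"/><path d="M361 335l-25 39-1 5 26 42 15 33 33 61 3 12 46 1 1-10-4-13-19-32-4-15-1-19-7-26 0-18 8-24 0-12-7-16-2-2-8 0-33 7z"/>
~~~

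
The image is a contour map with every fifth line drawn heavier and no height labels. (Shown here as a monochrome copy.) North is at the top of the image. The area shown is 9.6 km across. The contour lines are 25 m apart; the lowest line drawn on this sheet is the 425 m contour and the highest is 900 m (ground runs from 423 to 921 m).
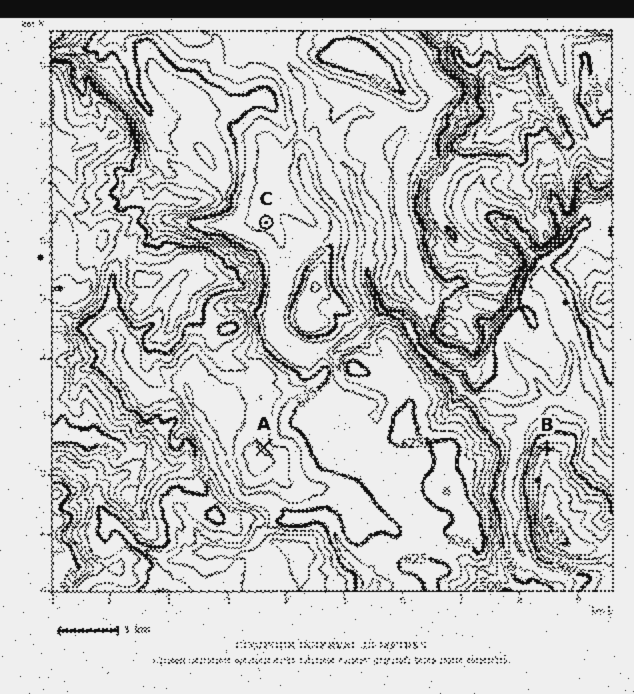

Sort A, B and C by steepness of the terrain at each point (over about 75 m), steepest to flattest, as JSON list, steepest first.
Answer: ["B", "A", "C"]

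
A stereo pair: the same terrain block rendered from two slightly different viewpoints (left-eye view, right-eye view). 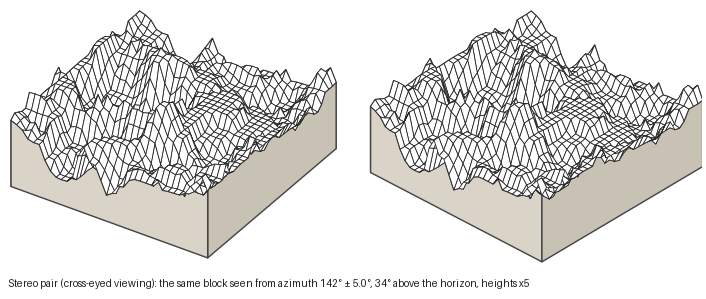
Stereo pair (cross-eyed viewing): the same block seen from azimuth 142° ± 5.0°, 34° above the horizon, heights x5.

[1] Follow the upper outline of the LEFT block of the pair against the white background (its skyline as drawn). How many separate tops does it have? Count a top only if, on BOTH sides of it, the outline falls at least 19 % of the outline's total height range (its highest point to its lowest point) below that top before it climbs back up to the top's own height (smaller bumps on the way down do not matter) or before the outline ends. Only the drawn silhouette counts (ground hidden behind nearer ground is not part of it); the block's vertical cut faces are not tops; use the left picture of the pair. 2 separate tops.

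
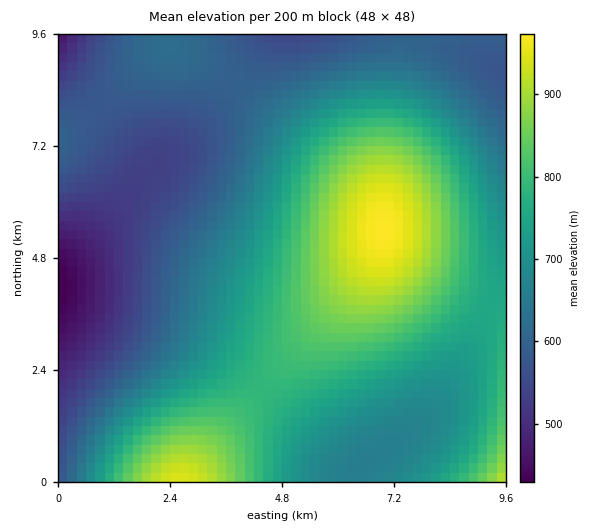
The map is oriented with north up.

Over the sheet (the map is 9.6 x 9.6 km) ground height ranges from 420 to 970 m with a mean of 700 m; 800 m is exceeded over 20.3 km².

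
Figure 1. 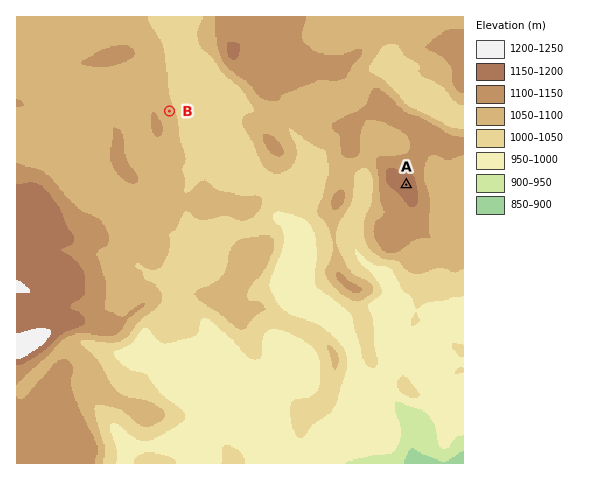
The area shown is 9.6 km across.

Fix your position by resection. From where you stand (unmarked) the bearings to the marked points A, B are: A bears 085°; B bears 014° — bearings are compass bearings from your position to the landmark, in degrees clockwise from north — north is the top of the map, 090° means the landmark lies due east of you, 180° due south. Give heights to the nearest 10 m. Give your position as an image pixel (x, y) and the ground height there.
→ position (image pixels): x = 145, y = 207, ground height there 1070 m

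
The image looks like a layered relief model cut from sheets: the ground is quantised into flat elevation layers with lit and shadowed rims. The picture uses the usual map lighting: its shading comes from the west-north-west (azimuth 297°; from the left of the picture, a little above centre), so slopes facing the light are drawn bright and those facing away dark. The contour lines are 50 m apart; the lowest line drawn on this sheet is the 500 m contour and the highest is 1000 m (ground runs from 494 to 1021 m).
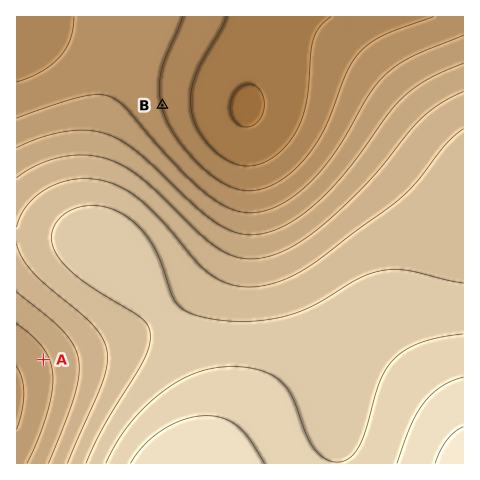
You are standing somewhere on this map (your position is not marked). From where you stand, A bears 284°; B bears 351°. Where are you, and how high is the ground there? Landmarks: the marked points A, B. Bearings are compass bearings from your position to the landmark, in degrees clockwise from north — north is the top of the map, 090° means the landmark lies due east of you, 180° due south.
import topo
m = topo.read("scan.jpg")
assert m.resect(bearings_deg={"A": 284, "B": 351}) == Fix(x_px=209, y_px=401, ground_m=930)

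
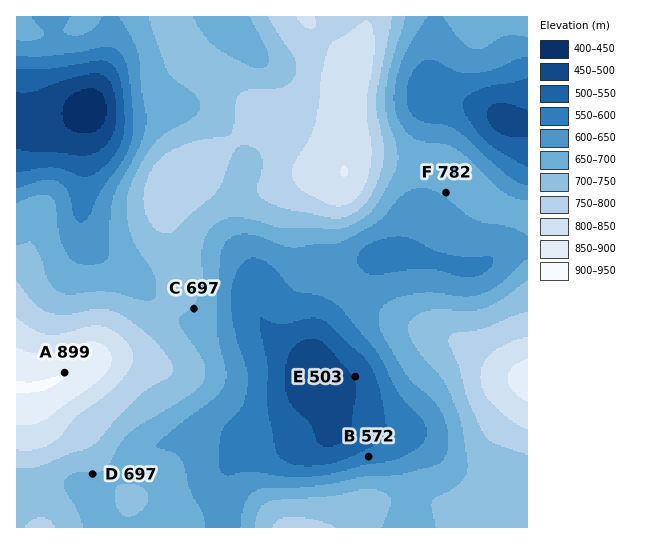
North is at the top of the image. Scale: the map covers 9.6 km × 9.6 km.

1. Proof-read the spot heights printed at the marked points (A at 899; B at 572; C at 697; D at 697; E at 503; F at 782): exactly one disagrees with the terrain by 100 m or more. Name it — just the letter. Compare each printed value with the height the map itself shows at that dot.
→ F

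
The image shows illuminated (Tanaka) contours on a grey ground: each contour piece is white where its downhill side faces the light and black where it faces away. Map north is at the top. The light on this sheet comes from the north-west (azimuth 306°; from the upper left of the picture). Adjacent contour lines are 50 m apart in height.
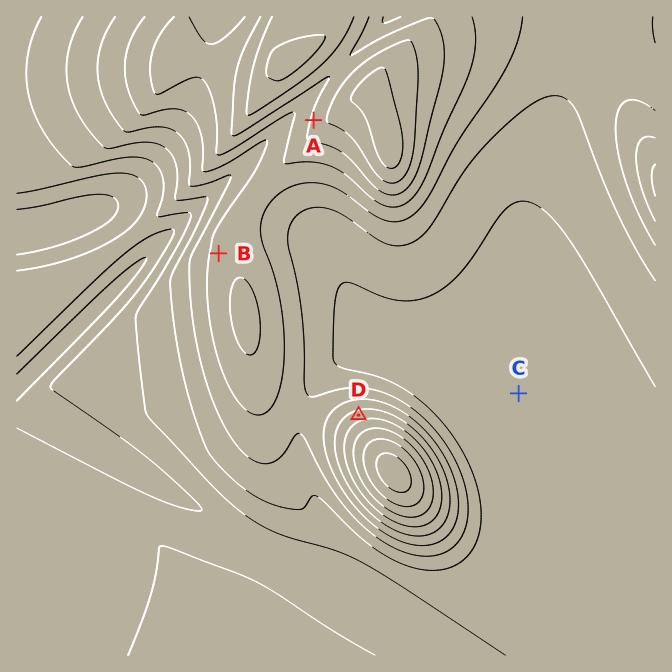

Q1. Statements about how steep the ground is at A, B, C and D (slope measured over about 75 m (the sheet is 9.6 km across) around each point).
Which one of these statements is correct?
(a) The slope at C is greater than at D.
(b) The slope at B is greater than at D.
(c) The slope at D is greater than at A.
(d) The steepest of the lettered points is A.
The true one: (c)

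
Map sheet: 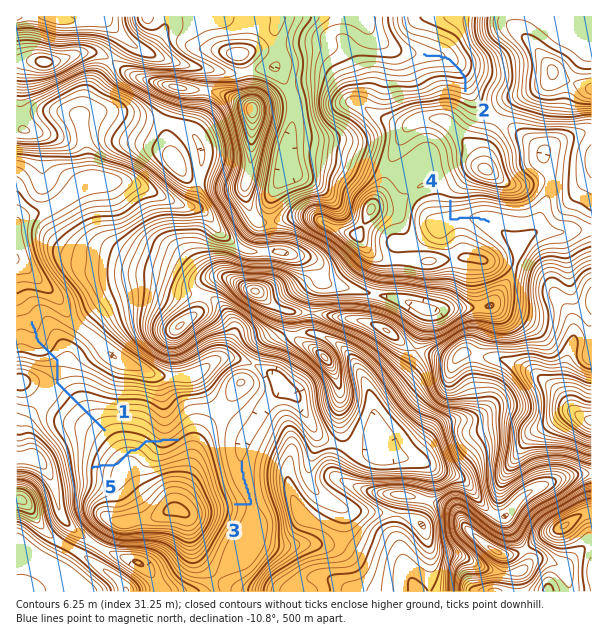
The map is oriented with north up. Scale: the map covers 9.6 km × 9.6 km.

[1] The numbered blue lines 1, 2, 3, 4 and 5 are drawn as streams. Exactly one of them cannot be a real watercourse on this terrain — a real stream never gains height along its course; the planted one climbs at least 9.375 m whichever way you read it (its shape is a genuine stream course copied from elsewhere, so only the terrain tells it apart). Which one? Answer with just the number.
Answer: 5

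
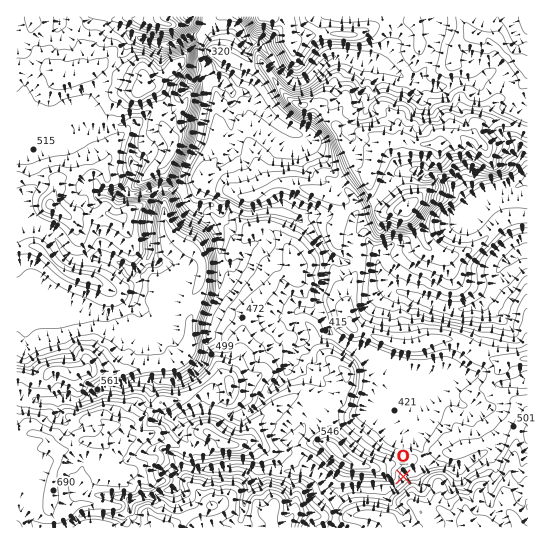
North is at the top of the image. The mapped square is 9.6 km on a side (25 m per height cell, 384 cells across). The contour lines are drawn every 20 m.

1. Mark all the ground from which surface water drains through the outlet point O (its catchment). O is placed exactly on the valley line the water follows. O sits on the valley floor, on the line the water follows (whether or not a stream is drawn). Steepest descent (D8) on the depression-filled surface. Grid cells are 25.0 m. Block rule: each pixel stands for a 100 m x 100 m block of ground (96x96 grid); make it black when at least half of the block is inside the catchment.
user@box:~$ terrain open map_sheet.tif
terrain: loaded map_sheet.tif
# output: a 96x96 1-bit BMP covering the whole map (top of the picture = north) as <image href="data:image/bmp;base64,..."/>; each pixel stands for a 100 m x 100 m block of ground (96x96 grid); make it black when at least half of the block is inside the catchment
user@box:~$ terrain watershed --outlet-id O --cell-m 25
<image width="96" height="96" href="data:image/bmp;base64,Qk2+BAAAAAAAAD4AAAAoAAAAYAAAAGAAAAABAAEAAAAAAIAEAAATCwAAEwsAAAIAAAAAAAAA////AAAAAAD/////////////8AD/////////////8AD/////////////gAD////////////yAAD////////////gAAD////////////AAAD////////////AAAD////////////AAAD///////////+AAAD///////////4AAAD///////////gAAAD//////////8AAAAD//////////AAAAAD/////////+AAAAAD/////////8AAAAAD+H4/8A///4AAAAAD8AAfwAA//4AAAAAA4AACAAA//4AAAAAAAAAAAAA//4AAAAAAAAAAAAAf/4AAAAAAAAAAAAAP/4AAAAAAAAAAAAAH/4AAAAAAAAAAAAAD/8AAAAAAAAAAAAAA/8AAAAAAAAAAAAAAP8AAAAAAAAAAAAAAAAAAAAAAAAAAAAAAAAAAAAAAAAAAAAAAAAAAAAAAAAAAAAAAAAAAAAAAAAAAAAAAAAAAAAAAAAAAAAAAAAAAAAAAAAAAAAAAAAAAAAAAAAAAAAAAAAAAAAAAAAAAAAAAAAAAAAAAAAAAAAAAAAAAAAAAAAAAAAAAAAAAAAAAAAAAAAAAAAAAAAAAAAAAAAAAAAAAAAAAAAAAAAAAAAAAAAAAAAAAAAAAAAAAAAAAAAAAAAAAAAAAAAAAAAAAAAAAAAAAAAAAAAAAAAAAAAAAAAAAAAAAAAAAAAAAAAAAAAAAAAAAAAAAAAAAAAAAAAAAAAAAAAAAAAAAAAAAAAAAAAAAAAAAAAAAAAAAAAAAAAAAAAAAAAAAAAAAAAAAAAAAAAAAAAAAAAAAAAAAAAAAAAAAAAAAAAAAAAAAAAAAAAAAAAAAAAAAAAAAAAAAAAAAAAAAAAAAAAAAAAAAAAAAAAAAAAAAAAAAAAAAAAAAAAAAAAAAAAAAAAAAAAAAAAAAAAAAAAAAAAAAAAAAAAAAAAAAAAAAAAAAAAAAAAAAAAAAAAAAAAAAAAAAAAAAAAAAAAAAAAAAAAAAAAAAAAAAAAAAAAAAAAAAAAAAAAAAAAAAAAAAAAAAAAAAAAAAAAAAAAAAAAAAAAAAAAAAAAAAAAAAAAAAAAAAAAAAAAAAAAAAAAAAAAAAAAAAAAAAAAAAAAAAAAAAAAAAAAAAAAAAAAAAAAAAAAAAAAAAAAAAAAAAAAAAAAAAAAAAAAAAAAAAAAAAAAAAAAAAAAAAAAAAAAAAAAAAAAAAAAAAAAAAAAAAAAAAAAAAAAAAAAAAAAAAAAAAAAAAAAAAAAAAAAAAAAAAAAAAAAAAAAAAAAAAAAAAAAAAAAAAAAAAAAAAAAAAAAAAAAAAAAAAAAAAAAAAAAAAAAAAAAAAAAAAAAAAAAAAAAAAAAAAAAAAAAAAAAAAAAAAAAAAAAAAAAAAAAAAAAAAAAAAAAAAAAAAAAAAAAAAAAAAAAAAAAAAAAAAAAAAAAAAAAAAAAAAAAAAAAAAAAAAAAAAAAAAAAAAAAAAAAAAAAAAAAAAAAAAAAAAAAAAAAAAAAAAAAAAAAAAAAAAAAAAAAAAAAAAAAAAAAAA="/>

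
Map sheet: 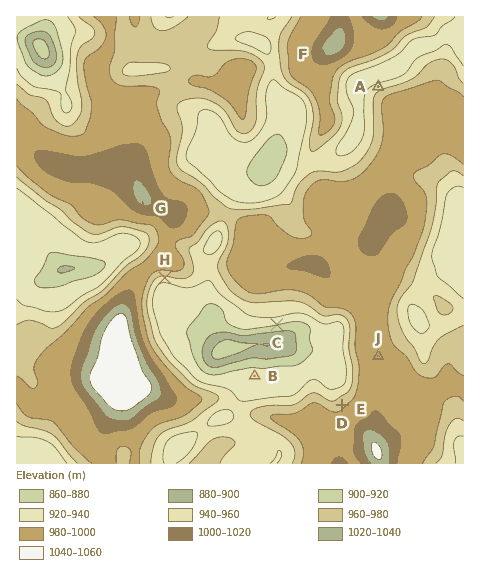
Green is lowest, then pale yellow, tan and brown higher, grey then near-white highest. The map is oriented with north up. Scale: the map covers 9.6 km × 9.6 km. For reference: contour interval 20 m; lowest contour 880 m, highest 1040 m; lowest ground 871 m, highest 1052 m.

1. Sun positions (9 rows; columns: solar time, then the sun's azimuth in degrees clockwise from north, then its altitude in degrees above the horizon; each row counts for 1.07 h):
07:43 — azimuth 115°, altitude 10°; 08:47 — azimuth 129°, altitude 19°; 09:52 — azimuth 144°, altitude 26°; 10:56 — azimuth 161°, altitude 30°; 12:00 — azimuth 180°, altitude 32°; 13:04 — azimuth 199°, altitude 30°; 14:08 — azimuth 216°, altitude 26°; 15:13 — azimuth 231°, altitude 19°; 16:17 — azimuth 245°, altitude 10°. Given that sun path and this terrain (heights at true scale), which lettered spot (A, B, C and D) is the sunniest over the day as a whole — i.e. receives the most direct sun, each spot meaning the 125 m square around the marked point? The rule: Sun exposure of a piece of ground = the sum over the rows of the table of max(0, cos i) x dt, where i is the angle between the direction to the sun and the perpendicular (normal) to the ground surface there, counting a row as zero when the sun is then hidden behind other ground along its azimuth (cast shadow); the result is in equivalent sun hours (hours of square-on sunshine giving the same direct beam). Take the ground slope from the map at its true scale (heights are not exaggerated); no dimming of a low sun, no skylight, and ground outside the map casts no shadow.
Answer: C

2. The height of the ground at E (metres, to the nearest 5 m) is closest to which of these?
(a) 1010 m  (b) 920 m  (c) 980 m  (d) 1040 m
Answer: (a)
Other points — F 1015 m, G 1015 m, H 955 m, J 990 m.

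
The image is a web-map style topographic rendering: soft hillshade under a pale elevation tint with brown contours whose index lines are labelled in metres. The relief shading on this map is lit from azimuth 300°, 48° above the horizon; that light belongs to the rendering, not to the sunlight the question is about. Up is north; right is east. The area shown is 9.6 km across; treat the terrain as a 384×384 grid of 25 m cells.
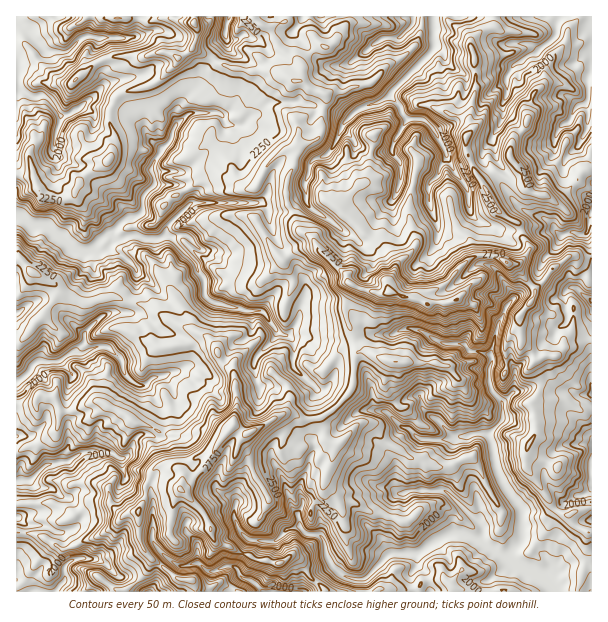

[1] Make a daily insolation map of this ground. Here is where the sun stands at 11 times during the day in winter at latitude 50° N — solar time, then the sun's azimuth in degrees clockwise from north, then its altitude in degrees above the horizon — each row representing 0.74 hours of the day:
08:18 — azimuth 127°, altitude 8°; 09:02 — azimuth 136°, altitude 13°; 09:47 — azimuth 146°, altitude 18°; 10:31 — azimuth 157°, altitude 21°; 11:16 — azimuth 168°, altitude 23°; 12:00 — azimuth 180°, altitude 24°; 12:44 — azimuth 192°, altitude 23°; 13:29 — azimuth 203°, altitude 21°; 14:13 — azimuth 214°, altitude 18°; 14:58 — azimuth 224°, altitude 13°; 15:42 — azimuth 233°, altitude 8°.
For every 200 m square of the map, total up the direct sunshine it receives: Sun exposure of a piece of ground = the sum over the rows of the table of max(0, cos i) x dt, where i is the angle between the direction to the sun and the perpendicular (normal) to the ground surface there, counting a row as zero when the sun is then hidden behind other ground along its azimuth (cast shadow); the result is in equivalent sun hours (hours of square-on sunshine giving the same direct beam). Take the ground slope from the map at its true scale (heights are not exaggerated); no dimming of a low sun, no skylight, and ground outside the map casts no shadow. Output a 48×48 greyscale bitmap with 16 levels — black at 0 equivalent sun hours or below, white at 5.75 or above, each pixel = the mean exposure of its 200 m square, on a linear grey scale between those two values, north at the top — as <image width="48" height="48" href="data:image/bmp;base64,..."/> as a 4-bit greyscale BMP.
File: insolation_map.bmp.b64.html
<image width="48" height="48" href="data:image/bmp;base64,Qk32BAAAAAAAAHYAAAAoAAAAMAAAADAAAAABAAQAAAAAAIAEAAATCwAAEwsAABAAAAAAAAAAAAAAABEREQAiIiIAMzMzAERERABVVVUAZmZmAHd3dwCIiIgAmZmZAKqqqgC7u7sAzMzMAN3d3QDu7u4A////AJvnJuo17d7WaBG//9QAADM2qWMAEQJnaYp3iFAWr6IBARjv/3ABMANARDmEATVmaJebQABsyhIjl56nnGIXlAARMSESRYiIiKraqZmHkW+V3XEAAjNJeHVlEBEkdliamtpQA53Ic5RslAAQAAN6qK38cxJXuFipzAE3hCXLlGhXQgjDEWh4We3M3Kpnl2iskYdURmdIdYi4NBF9cliXqnIXupSZhVe2elRSFmUAJoyyIyR4VEyWUxAAJTqKNJuSAAAElnQAV2dWSHd0aZmFQzEQI5mWJ8tqUkEzEiABR1NKmrg0i2eYisrO7sq0SderppkgAAEBI0NHt9hWm3eay6u7hnyUWIhmdrnKYgARIAAUmJl3iYeKh4tiIAJUR4cwOBSZi4mFQAABSo3JdndYl4MQAAATd0mXRapXipqoYwAANoStqqhBioMnclRVEDZompp3l5qUAAABERAFqFe0AhXXON/ZJHZmi2imN5YgABESAAAAEgBMlppm3e+1N4Z4dQNDAhAAARIhAyAAExAmuNy3juthgxVlVRACARAAEAIjJSADICdFaK3e2ahiqNqal1EAEgMReGVEhiATElV2i97//XNCOJ3LmpRCAAEFeZh4ojMAMQFmmlMiEBEia6aau7urYSJ7hlV4MgMwASNHUQABAAB1WpQTeVrJZXy3QkaEAUEwI1VoZTAAFpeVKXdSZSWDW0EQNoQgAAAClVaHasyb///VJ4aGU1JIu7l4dTQQAAE1d2Z3vf////+qMYpEVLp5czZzIkQwFZvGaGaM/++VEUg1YyhyFIy2EAAxAmQgKGerh5usYTIAEQK7WpSpepcxEAARFjQxdVRLyLmSAAEAACEUnoCMyGAAAAABYiETFFZ5jO0wAAAAAANHdXMGuBAAAAACEAEieHeFWqMAAAAAAAAAACcAEQAAJ1MhAAE6yZqDm1AAAAAAAAAAAAAAAAAUecpTama6mqpEcgAAEAAAAAAAA0Mmc1m6/qyoJsQSRVMkQAAzIQAhARAEYCaZduz8ybmrM1tEMzM2YAVEQyAiAyA3I5ujN4kzWHvYYRKbmImHURIjeGETABBTR5IRaZUgRKybclVodSNnVQMCNEMWMARjV1AhOEQQFHunY4uWVTNIRRAAARAnYBchSTISE0QRQxJopRJnZEMjd4ICAxBzMUcwNCISAjRRZSNGVUNGZFQxFXkQOoEDAXhhI3ciMEJBIhVFa2JFUjREZTUwMmQBE0JzAZhQIUARABVWiGcgFHZXc0RRAAABW3ISAUiFAhADYSR3h5q5qnd2IUinIAA4YhERAQJWQiRq63NZu4mHd3iazLd7ySAQABFBAAZ3lWZmbLhCJsqIiauqmDAAJqQAABFDABBUI1MgEpuqpn7JqoV1NGIAADgwAAZ1IAAiJmUAARV3jLfcQAZDU1u1AAFzAEZlVBAnZWJXIQAAAABGEBEnIWaKcAAFE4ZDMTMDZ0Z4lUMyIQOKYFe2VEAnemMBNEI5qoYyZHiCKdzJeKhkYUpDcwACZUMRNSABIAAyNg=="/>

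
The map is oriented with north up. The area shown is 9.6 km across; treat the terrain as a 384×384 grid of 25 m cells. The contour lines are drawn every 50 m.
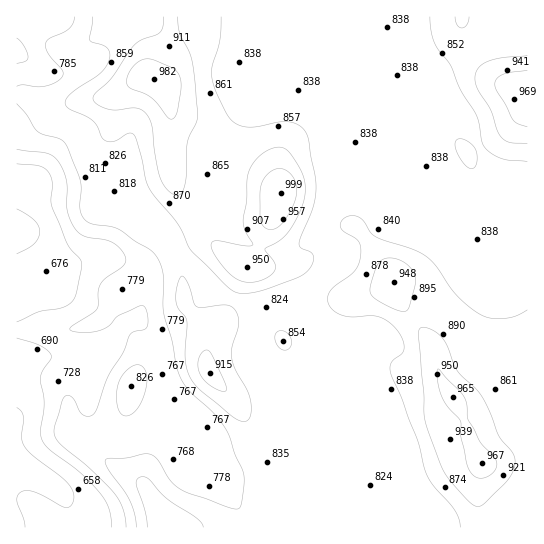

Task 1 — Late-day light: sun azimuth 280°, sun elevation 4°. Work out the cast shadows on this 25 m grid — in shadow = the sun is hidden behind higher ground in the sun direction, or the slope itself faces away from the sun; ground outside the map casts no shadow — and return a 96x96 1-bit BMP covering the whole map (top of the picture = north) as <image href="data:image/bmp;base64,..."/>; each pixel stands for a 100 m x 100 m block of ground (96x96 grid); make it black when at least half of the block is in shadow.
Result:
<image width="96" height="96" href="data:image/bmp;base64,Qk2+BAAAAAAAAD4AAAAoAAAAYAAAAGAAAAABAAEAAAAAAIAEAAATCwAAEwsAAAIAAAAAAAAA////AAAAAAAAAAAB8cAAAAAAAAAAAAABwAAAAAAAAAAAAAAAAAAAAAAAAAAAAAAAAAAAAAAAAIAAAAAHAAAAAAAAAMAAAAAfgAAQAAAAAfAAAAA/wAAwAAAAAfwAAAA/wAAwAAAAAP8AAAB/wABgAAAAAP8AAAB/wABgAAAAAP8AAAB/gABAAAAAAH8AAAA/AABAAAAAAH8AAAA+AAAAAAAAAH8AAAA8AACAAAAAAH8AAAAYAACAAAAAAH8AAAAQAACAAAAAAP8AAAAAAAEAAAAAAf8AAAAAAAAAAAAAAf8AAAAAAAAAAAAAA/8AAAAAAAYAAAAAA/8AAAHAAB8AAAAAA/8AAAPgAB+AAAAAB/8AAAP4AD/AAAAAD/8AAAP4AH/AAAAAD/8AAAP8AH/AAAAAH/4AAAP8AP/AAAAAH/4AAAP8Af/AAAAAP/wAAAH8A/+AAAAAf/gAAAH4A/+AAAAA//gAAADwB/8AAAAA//AAAADgB/4AAAAA//AAAABAB/wAAAAB/+AAAAAAB/wGAAAB/8AAAAAAB/wGAAAB/wAAAAAAB/wPAAAB/gAAAAAAA/wGAAAB+AAAAAAAA/wAAAAB4AAAAAAAAfgAAAAAAAAAAAAAAfgAAAAAAAAAAAAAAPgAAAAAAAAAAAAAAHAAAAAAAAAAAAAAAAAAAAB/AAAAAAAAAAAAAAD/+AAAAAIAQAAAAAD//gAAAAIAwA//AAH//AAAAAAAgA//4AH//AAAAAAAAA//4AD/8AAAAAAAAAf/4AD/4AAAAAAAAAf/wAD/gAAAAAAAAAP9wAD8AAAAAAAAAAH4QAAAAAAAAAAAAAD8AAAAAAAAAAAAAAD//AAAAAAAAAAAAAD//gAAAAAAAAAAAAD//4AAAAAAAAAAAAD///gAAAAAAAAAAAD///4AAAAAAAAAAAB///8AAAAAAAAAAAB///+AAAAAAAAAAAB///+AAAAAAAAA4AA///8AAAAAAAAB4AA///4AAAAAAAAB+AA///gAAAAAAAAD/AA///AAAAAAAAAD/gA//8AAAAAAAAAD/gA//4AAAAAAAAAD/gAf/gAAAAAAAAAD/gAf/AAAAAAAAAAD/wAf8AAAAAAAAAAD/wAf4AAAAAAAAAAD/wAf4AAAAAAAAAAH/wAfwAAAAAAAAAAD/wAPgAAAAAAAAAAD/4AHAAAAAAAAAAAD/+AAAAAAAAAAAAAD//gAAAAAAAAAAAAD//wAAAAAAAAAAAAD//4AAAAAAAAAAAAD//8AAAAAAAAAAAAD//8AAAAAAAAAAAAH//8AAAAAAAAAAAAH//4AAAAAAAAAAAAH//wAAAAAAAAAAAAH//gAAAAAAAAAAAAH//AAAAAAAAAAAAAD/+AAAAAAAAAAAAAD/8AAAAAAAAAAAAAB/4AAAAAAAAAAAAAB/4AAAAAAAAAAAAAA/4AAAAAAAAAAAAAAf4AAAAAAAAAAAAAAH4AAAAAAAAAAAAAAD4AAAAAAAAAAAAAAD4AAAAAAAgAAAAAAD4AAAAAABwAAAAAADwAAAAAABwA="/>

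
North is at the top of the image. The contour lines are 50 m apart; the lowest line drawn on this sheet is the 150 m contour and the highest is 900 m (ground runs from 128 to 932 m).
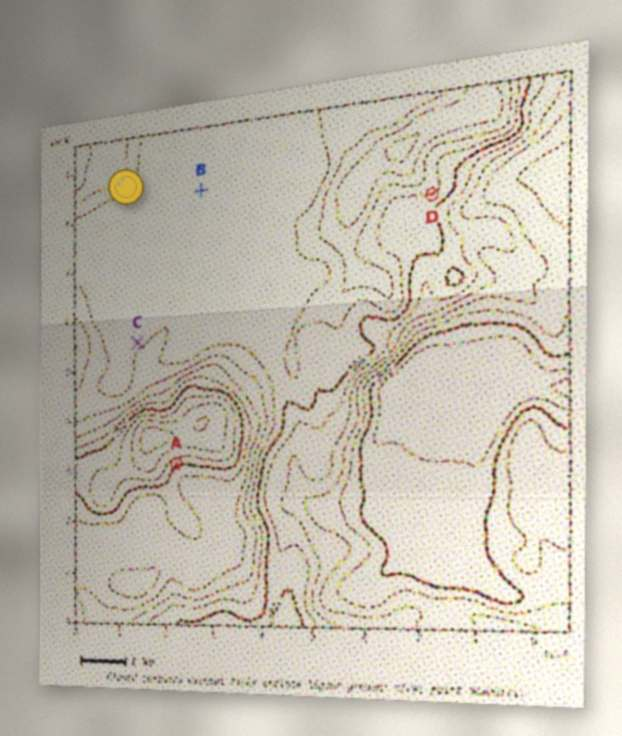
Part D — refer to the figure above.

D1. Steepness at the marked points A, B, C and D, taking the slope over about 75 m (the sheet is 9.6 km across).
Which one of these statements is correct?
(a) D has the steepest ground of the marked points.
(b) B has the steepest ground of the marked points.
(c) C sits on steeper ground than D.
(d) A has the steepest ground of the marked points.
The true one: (d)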